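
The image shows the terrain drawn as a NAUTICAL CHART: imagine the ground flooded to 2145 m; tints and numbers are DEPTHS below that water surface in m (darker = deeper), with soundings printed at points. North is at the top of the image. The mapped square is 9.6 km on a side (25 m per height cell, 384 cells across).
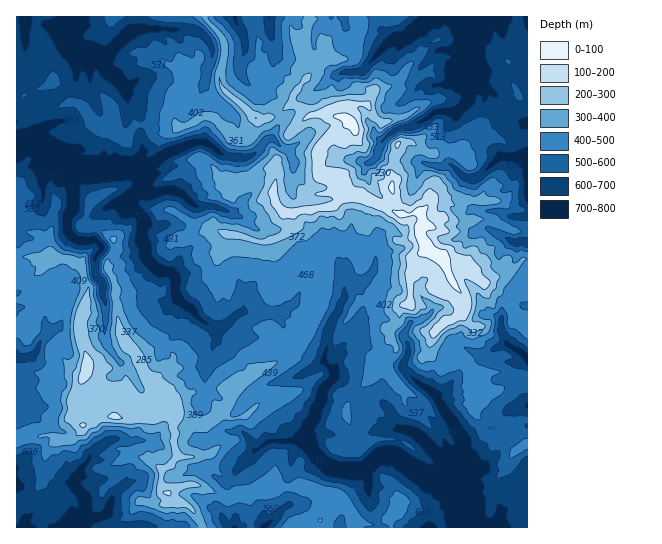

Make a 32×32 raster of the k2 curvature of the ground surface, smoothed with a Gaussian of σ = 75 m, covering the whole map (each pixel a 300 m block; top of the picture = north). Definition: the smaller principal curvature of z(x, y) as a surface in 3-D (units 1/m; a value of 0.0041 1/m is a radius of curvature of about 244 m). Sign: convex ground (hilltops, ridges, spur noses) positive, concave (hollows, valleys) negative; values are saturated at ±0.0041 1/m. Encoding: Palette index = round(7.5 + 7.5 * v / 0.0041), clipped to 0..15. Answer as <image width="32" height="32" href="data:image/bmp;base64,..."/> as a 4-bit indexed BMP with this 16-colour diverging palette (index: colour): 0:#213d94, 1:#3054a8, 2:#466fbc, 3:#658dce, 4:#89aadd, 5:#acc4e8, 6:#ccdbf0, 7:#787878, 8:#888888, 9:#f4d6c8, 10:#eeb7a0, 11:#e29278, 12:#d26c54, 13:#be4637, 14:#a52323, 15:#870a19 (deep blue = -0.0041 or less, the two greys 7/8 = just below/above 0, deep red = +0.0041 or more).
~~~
<image width="32" height="32" href="data:image/bmp;base64,Qk12AgAAAAAAAHYAAAAoAAAAIAAAACAAAAABAAQAAAAAAAACAAATCwAAEwsAABAAAAAAAAAAlD0hAKhUMAC8b0YAzo1lAN2qiQDoxKwA8NvMAHh4eACIiIgAyNb0AKC37gB4kuIAVGzSADdGvgAjI6UAGQqHAFZlQ0QzN0NiOHdHVlR1Z1h1hzRYWWM3dkJXdjiGdmdXV2NXI1hXVnh3d4RHdWZnZ2dkNmRFIkNnZVIBVzNXVXY2ZgWHdXd2FpUkhxFGRWVmdYZgEiZTRyIkNmdmUHRXd2U3hXZ1V2N3dxeHUjZxdnZWR2d2d3R2Z3clh2OIBpZDd1dmdmh1ZzR4YYdWcRaHhndWdVR2ZGd2QkJHZgSDh3cTZIYXVnVWd3hSZ4UJZ2VigXRgd2ZoN2ZncVdXBkNEA4U2YIZ3dRWIZ3CFZgaEaAhWZIB2dTKUNEZ0NlZwJlIWZ2OAdmQ3d1h1eBdmcnY2VmdVQHZiR3ZmhmdFZXRmSGV3dyZ1BFeGdnZ3WEaHdod1Z2QQZDlWd3dlZWZFR1VnQVdgVZJFV4hUV1VmRFdVMid0YENBZmRANnZmVEdXZUMjcpCVM0YCNzhkZ2hFJ2ZYhIRjZnRDR4hVY1d0STaVB2N1VUQ0R2dmV4B1YDZQAHBlVVZ2dUAGAAExhkYIVnd1I1R4d4R4UFhhNSZ4AFZGZ3Z2NHZWaHdzaCZlhUYQM4hkdXdmZXd2NGRWV4ZTSENGWId1WDV3c1Y1ZzRWhlI2RXhnhXRWVoNUV1eDAGV1dWZ3V3VTeIZ4BidGV3gFdUVnh1dkdxV2UjcUSFhWYiaFVmZGVWhzIiRRYmZ1WFhSVWdW"/>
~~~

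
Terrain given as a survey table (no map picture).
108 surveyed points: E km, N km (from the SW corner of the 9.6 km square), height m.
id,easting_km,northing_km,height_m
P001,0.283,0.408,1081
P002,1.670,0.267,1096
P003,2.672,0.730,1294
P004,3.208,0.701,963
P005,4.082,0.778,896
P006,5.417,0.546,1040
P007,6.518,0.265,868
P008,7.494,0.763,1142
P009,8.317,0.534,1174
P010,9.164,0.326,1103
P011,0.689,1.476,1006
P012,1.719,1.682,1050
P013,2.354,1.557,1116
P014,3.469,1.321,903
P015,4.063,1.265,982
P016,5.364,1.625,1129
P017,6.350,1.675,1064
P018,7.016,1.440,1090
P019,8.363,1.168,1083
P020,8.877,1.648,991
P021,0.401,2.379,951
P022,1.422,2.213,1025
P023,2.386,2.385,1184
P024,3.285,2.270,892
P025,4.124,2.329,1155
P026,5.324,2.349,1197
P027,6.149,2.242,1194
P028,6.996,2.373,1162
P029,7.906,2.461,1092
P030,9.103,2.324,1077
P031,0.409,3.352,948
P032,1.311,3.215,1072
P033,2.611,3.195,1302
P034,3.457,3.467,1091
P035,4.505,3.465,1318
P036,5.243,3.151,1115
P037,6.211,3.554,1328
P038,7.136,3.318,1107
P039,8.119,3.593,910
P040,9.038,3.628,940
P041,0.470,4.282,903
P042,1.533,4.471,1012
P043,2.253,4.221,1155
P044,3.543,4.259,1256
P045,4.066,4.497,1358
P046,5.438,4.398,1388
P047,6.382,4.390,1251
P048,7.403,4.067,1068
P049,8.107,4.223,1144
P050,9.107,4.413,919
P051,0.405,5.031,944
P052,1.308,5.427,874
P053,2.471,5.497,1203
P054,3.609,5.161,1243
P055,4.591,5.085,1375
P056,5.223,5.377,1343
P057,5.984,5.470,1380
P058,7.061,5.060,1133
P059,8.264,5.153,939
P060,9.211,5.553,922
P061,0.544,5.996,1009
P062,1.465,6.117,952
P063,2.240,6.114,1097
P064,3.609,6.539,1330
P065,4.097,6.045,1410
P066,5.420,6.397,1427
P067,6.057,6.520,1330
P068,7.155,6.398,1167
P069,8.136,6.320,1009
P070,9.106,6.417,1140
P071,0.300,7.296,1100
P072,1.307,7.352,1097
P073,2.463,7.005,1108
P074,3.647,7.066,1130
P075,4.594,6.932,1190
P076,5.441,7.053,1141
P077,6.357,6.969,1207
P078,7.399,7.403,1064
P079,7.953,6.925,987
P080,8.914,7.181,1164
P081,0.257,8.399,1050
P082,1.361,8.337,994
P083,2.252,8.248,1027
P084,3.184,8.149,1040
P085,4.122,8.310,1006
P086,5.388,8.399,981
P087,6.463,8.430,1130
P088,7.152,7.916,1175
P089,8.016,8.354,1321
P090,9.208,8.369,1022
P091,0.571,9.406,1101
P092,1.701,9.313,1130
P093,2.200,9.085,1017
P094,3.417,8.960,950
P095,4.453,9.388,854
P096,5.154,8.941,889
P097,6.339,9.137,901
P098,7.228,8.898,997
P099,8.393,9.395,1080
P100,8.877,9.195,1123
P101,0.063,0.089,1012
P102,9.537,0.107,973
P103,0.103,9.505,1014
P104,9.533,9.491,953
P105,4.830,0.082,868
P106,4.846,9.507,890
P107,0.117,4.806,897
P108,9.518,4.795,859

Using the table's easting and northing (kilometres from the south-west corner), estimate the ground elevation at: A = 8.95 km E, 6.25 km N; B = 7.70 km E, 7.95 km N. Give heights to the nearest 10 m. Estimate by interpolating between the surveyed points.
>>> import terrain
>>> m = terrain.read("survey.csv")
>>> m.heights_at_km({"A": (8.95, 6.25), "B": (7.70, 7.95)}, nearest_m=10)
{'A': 1130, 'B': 1220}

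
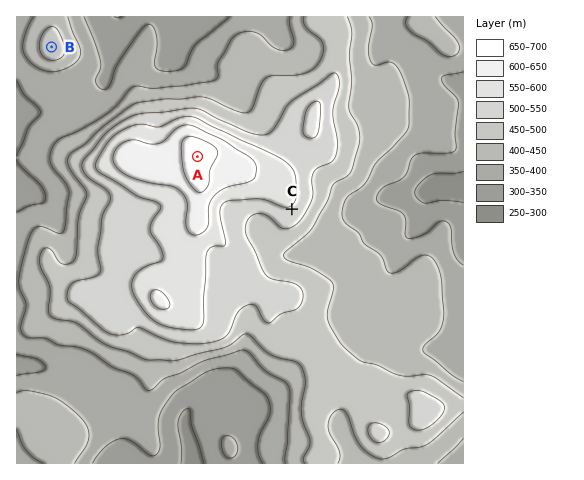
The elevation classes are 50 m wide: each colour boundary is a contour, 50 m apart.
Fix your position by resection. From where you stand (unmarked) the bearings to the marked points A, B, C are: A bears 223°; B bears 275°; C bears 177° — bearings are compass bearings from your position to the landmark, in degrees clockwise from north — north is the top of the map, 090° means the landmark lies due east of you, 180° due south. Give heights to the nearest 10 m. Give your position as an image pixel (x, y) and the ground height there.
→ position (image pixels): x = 283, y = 66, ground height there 430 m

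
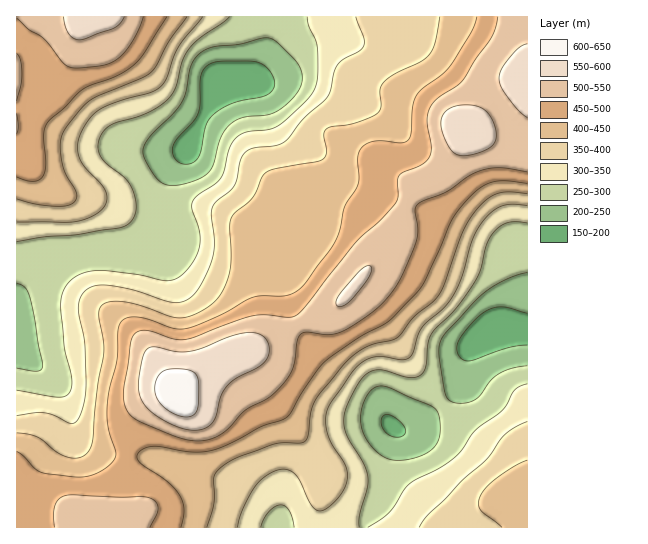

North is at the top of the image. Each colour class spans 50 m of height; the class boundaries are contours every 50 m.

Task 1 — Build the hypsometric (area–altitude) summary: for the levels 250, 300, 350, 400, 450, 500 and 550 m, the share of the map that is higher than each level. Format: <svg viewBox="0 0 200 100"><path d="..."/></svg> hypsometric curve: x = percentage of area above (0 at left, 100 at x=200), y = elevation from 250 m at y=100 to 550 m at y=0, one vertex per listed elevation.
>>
<svg viewBox="0 0 200 100"><path d="M180 100l-29-17-25-16-30-17-33-17-29-16-24-17"/></svg>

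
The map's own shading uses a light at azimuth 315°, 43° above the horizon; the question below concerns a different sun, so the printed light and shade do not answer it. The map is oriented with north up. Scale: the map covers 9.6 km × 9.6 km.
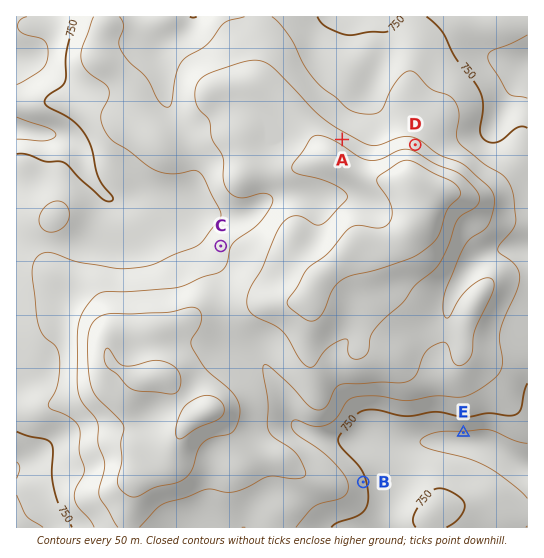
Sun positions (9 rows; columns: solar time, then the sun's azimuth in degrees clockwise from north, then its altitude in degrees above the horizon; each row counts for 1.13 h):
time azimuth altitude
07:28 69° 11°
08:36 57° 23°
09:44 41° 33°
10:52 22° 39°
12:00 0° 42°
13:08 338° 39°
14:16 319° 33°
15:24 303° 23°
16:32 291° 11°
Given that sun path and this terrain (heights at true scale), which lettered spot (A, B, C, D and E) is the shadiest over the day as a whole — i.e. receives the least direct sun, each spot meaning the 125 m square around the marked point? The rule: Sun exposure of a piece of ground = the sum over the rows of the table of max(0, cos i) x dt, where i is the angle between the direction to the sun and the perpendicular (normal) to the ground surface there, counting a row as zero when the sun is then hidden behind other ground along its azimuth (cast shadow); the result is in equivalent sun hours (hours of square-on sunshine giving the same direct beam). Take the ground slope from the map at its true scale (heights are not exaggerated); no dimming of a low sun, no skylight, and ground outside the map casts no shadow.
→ E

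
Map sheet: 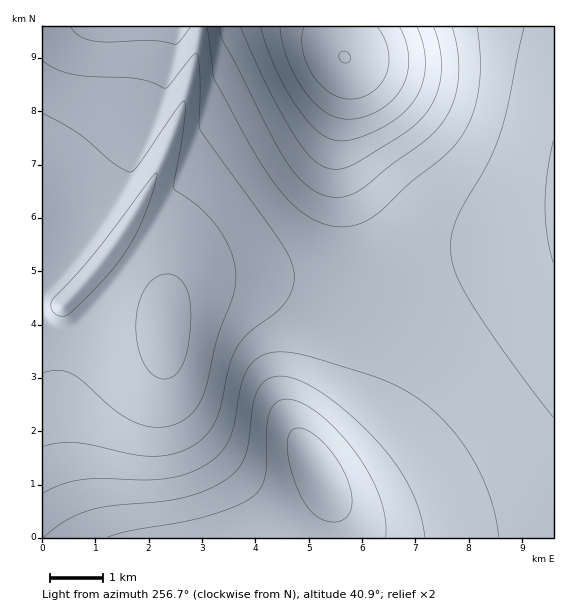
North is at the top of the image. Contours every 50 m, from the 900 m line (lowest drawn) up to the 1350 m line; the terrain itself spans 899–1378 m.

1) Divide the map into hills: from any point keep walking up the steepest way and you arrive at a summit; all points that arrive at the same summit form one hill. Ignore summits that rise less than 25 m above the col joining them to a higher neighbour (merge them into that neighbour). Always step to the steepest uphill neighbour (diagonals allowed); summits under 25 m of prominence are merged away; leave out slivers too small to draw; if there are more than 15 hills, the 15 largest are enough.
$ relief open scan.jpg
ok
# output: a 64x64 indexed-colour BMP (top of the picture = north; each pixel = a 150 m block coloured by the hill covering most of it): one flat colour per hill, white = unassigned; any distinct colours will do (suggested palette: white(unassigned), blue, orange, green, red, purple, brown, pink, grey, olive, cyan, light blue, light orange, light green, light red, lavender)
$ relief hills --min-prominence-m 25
<image width="64" height="64" href="data:image/bmp;base64,Qk12CAAAAAAAAHYAAAAoAAAAQAAAAEAAAAABAAQAAAAAAAAIAAATCwAAEwsAABAAAAAAAAAA////ALR3HwAOf/8ALKAsACgn1gC9Z5QAS1aMAMJ34wB/f38AIr28AM++FwDox64AeLv/AIrfmACWmP8A1bDFADMzMyIiIiIiIiIiIiIiIiIjMRERERERERERERERERERMzMyIiIiIiIiIiIiIiIiIiMzEREREREREREREREREREzMzIiIiIiIiIiIiIiIiIiIjMRERERERERERERERERETMzIiIiIiIiIiIiIiIiIiIiIxERERERERERERERERERMzMiIiIiIiIiIiIiIiIiIiIjEREREREREREREREREREzMyIiIiIiIiIiIiIiIiIiIiIRERERERERERERERERETMyIiIiIiIiIiIiIiIiIiIiIRERERERERERERERERERMzIiIiIiIiIiIiIiIiIiIiIhEREREREREREREREREREzMiIiIiIiIiIiIiIiIiIiIhERERERERERERERERERETMyIiIiIiIiIiIiIiIiIiIiERERERERERERERERERERMyIiIiIiIiIiIiIiIiIiIiEREREREREREREREREREREzIiIiIiIiIiIiIiIiIiIiIRERERERERERERERERERETMiIiIiIiIiIiIiIiIiIiIiERERERERERERERERERERMyIiIiIiIiIiIiIiIiIiIiIREREREREREREREREREREzIiIiIiIiIiIiIiIiIiIiIiERERERERERERERERERETMiIiIiIiIiIiIiIiIiIiIiIhERERERERERERERERERMyIiIiIiIiIiIiIiIiIiIiIiIREREREREREREREREREzIiIiIiIiIiIiIiIiIiIiIiIiERERERERERERERERETMiIiIiIiIiIiIiIiIiIiIiIiIRERERERERERERERERMyIiIiIiIiIiIiIiIiIiIiIiIiEREREREREREREREREzMiIiIiIiIiIiIiIiIiIiIiIiIRERERERERERERERETMyIiIiIiIiIiIiIiIiIiIiIiIhERERERERERERERERMzIiIiIiIiIiIiIiIiIiIiIiIiIREREREREREREREREzMiIiIiIiIiIiIiIiIiIiIiIiIhERERERERERERERETMzIiIiIiIiIiIiIiIiIiIiIiIiERERERERERERERERMzMiIiIiIiIiIiIiIiIiIiIiIiIREREREREREREREREzMzIiIiIiIiIiIiIiIiIiIiIiIhERERERERERERERETMzMyIiIiIiIiIiIiIiIiIiIiIiERERERERERERERERMzMzIiIiIiIiIiIiIiIiIiIiIiIREREREREREREREREzMzMyIiIiIiIiIiIiIiIiIiIiIhERERERERERERERETMzMzMiIiIiIiIiIiIiIiIiIiIiERERERERERERERERMzMzMzIiIiIiIiIiIiIiIiIiIiIREREREREREREREREzMzMzMyIiIiIiIiIiIiIiIiIiIhERERERERERERERETMzMzMzIiIiIiIiIiIiIiIiIiIiERERERERERERERERMzMzMzMyIiIiIiIiIiIiIiIiIiIREREREREREREREREzMzMzMzMiIiIiIiIiIiIiIiIiIhERERERERERERERETMzMzMzMyIiIiIiIiIiIiIiIiIhERERERERERERERERMzMzMzMzMiIiIiIiIiIiIiIiIiEREREREREREREREREzMzMzMzMzIiIiIiIiIiIiIiIiIRERERERERERERERETMzMzMzMzMiIiIiIiIiIiIiIiIhERERERERERERERERMzMzMzMzMzIiIiIiIiIiIiIiIiEREREREREREREREREzMzMzMzMzMyIiIiIiIiIiIiIiERERERERERERERERETMzMzMzMzMzIiIiIiIiIiIiIiIRERERERERERERERERMzMzMzMzMzMyIiIiIiIiIiIiIhEREREREREREREREREzMzMzMzMzMzMiIiIiIiIiIiIiERERERERERERERERETMzMzMzMzMzMyIiIiIiIiIiIiERERERERERERERERERMzMzMzMzMzMzMiIiIiIiIiIiIREREREREREREREREREzMzMzMzMzMzMzMiIiIiIiIiIhERERERERERERERERETMzMzMzMzMzMzMzIiIiIiIiIiERERERERERERERERERMzMzMzMzMzMzMzMzIiIiIiIiIREREREREREREREREREzMzMzMzMzMzMzMzMyIiIiIiIhERERERERERERERERETMzMzMzMzMzMzMzMzMyIiIiIiERERERERERERERERERMzMzMzMzMzMzMzMzMzMyIiIiIREREREREREREREREREzMzMzMzMzMzMzMzMzMzMyIiIiERERERERERERERERETMzMzMzMzMzMzMzMzMzMzMiIiIRERERERERERERERERMzMzMzMzMzMzMzMzMzMzMzMiIhEREREREREREREREREzMzMzMzMzMzMzMzMzMzMzMzIiERERERERERERERERETMzMzMzMzMzMzMzMzMzMzMzMyIRERERERERERERERERMzMzMzMzMzMzMzMzMzMzMzMzMhEREREREREREREREREzMzMzMzMzMzMzMzMzMzMzMzMyERERERERERERERERETMzMzMzMzMzMzMzMzMzMzMzMzMRERERERERERERERERMzMzMzMzMzMzMzMzMzMzMzMzMREREREREREREREREREzMzMzMzMzMzMzMzMzMzMzMzMxERERERERERERERERETMzMzMzMzMzMzMzMzMzMzMzMzERERERERERERERERER"/>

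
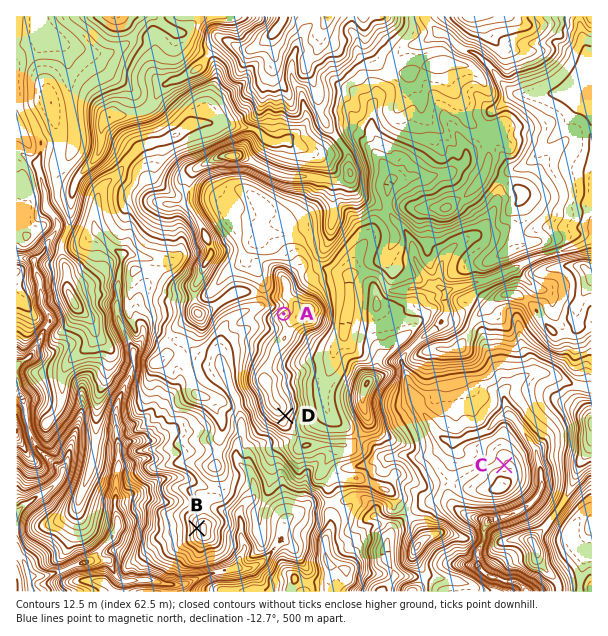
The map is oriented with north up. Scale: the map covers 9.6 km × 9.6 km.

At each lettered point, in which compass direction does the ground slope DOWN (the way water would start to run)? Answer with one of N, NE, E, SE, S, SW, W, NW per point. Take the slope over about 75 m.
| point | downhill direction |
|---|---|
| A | NW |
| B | W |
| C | NW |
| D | SE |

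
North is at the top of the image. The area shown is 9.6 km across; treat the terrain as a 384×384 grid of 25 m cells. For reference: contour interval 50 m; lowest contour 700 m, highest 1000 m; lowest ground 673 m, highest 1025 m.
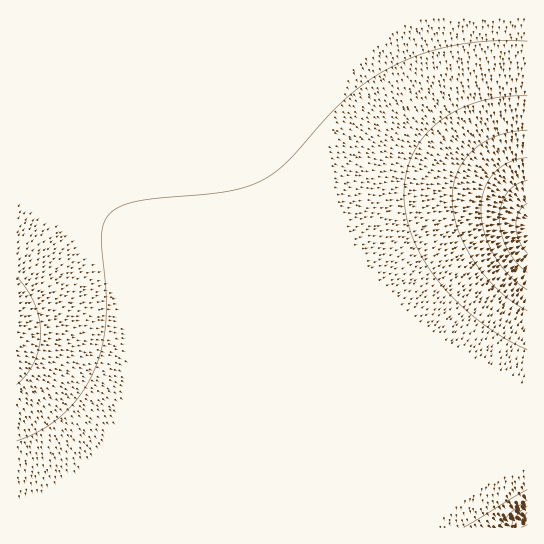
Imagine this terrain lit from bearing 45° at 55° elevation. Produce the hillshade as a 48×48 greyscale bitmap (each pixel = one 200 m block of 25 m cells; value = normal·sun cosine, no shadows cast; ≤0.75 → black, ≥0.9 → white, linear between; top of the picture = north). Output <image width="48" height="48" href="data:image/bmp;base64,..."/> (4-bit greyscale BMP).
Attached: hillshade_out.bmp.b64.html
<image width="48" height="48" href="data:image/bmp;base64,Qk32BAAAAAAAAHYAAAAoAAAAMAAAADAAAAABAAQAAAAAAIAEAAATCwAAEwsAABAAAAAAAAAAAAAAABEREQAiIiIAMzMzAERERABVVVUAZmZmAHd3dwCIiIgAmZmZAKqqqgC7u7sAzMzMAN3d3QDu7u4A////AGd3d3d3d3d3d3d3d3d3d3d3d3dmZmd2OmZ3d3d3d3d3d3d3d3d3d3d3d3ZmZmZmRmZnd3d3d3d3d3d3d3d3d3d3d3dmZmZlMGZmd3d3d3d3d3d3d3d3d3d3d3dmZmZmUmZmZ3d3d3d3d3d3d3d3d3d3d3d2ZmZmZWZmZ3d3d3d3d3d3d3d3d3d3d3d3ZmZmZmZmZ3d3d3d3d3d3d3d3d3d3d3d3d3d3dmZmZ3d3d3d3d3d3d3d3d3d3d3d3d3d3d2Zmd3d3d3d3d3d3d3d3d3d3d3d3d3d3d2Zmd3d3d3d3d3d3d3d3d3d3d3d3d3d3d2Znd3d3d3d3d3d3d3d3d3d3d3d3d3d3d2Z3d3d3d3d3d3d3d3d3d3d3d3d3d3d3d2d3d3d3d3d3d3d3d3d3d3d3d3d3d3d3eHd3d3d3d3d3d3d3d3d3d3d3d3d3d3d4iHeIiId3d3d3d3d3d3d3d3d3d3d3d3iIiIiIiIh3d3d3d3d3d3d3d3d3d3d3eIiIiIiIiIiHd3d3d3d3d3d3d3d3d3d3iIiImZmZmIiHd3d3d3d3d3d3d3d3d3eIiIiZmpmZmIiHd3d3d3d3d3d3d3d3d3iIiJmaqpmZmYiHd3d3d3d3d3d3d3d3d4iIiZmqu6qZmYiHd3d3d3d3d3d3d3d3eIiImZq7zaqpmYiHd3d3d3d3d3d3d3d3iIiZmau83qqZmYiHd3d3d3d3d3d3d3d4iIiZmrvO/6qZmIiHd3d3d3d3d3d3d3eIiImZqrzf/6mZmIh3d3d3d3d3d3d3d3eIiJmaq73v/5mZiIh3d3d3d3d3d3d3d3iIiJmaq83v/5mYiId3d3d3d3d3d3d3d3iIiZmqq83v/5iIiHd3d3d3d3d3d3d3d3iIiZmqq83u7YiIh3d3d3d3d3d3d3d3d4iIiZmqq8zdy4iId3d3d3d3d3d3d3d3d4iIiZmaqrzLqYh3d3d3d3d3d3d3d3d3d4iIiZmZqquqhnd3d3d3d3d3d3d3d3d3d4iIiJmZmamYZXd3d3d3d3d3d3d3d3d3d3iIiIiZmZiHVHd3d3d3d3d3d3d3d3d3d3iIiIiIiIh2Q3d3d3d3d3d3d3d3d3d3d3eIiIiIh3dlQ3d3d3d3d3d3d3d3d3d3d3d3iIh3d3ZlQ3d3d3d3d3d3d3d3d3d3d3d3d3d3d2ZVQ3d3d3d3d3d3d3d3d3d3d3d3d3d3ZmVURHd3d3d3d3d3d3d3d3d3d3d3d3d2ZmVURHd3d3d3d3d3d3d3d3d3d3d3d3dmZlVURHd3d3d3d3d3d3d3d3d3d3d3d3ZmZlVVRHd3d3d3d3d3d3d3d3d3d3d3d2ZmZlVVRHd3d3d3d3d3d3d3d3d3d3d3dmZmZlVVVXd3d3d3d3d3d3d3d3d3d3d3dmZmZmVVVXd3d3d3d3d3d3d3d3d3d3d3dmZmZmZVVXd3d3d3d3d3d3d3d3d3d3d3ZmZmZmZmZXd3d3d3d3d3d3d3d3d3d3d3dmZmZmZmZnd3d3d3d3d3d3d3d3d3d3d3ZmZmZmZmZg=="/>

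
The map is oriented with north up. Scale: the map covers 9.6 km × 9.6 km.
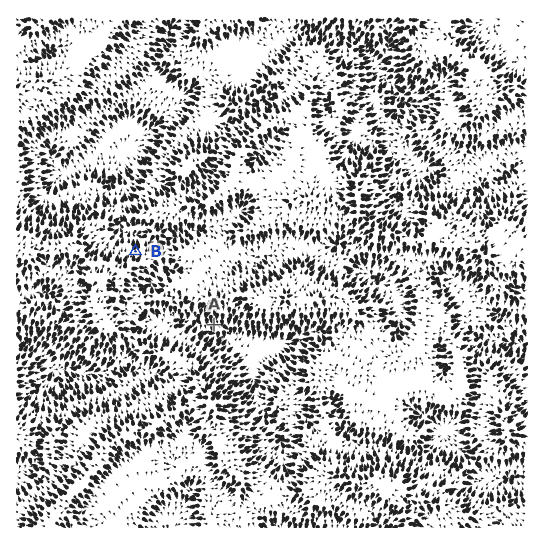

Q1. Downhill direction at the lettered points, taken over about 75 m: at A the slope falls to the S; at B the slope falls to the N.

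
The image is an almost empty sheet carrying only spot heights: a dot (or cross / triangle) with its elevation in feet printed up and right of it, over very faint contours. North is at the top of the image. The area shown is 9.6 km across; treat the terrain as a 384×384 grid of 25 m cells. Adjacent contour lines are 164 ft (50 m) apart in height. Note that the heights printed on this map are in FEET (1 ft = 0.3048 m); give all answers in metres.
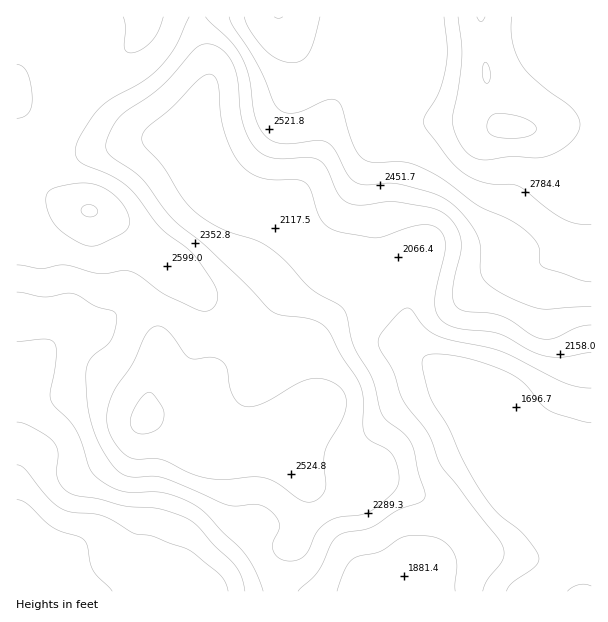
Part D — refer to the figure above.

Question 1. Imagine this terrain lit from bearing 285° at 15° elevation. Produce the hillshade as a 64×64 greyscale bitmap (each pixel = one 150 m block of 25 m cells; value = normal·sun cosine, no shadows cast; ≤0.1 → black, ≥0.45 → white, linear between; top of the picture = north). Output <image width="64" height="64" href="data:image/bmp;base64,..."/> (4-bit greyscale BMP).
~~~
<image width="64" height="64" href="data:image/bmp;base64,Qk12CAAAAAAAAHYAAAAoAAAAQAAAAEAAAAABAAQAAAAAAAAIAAATCwAAEwsAABAAAAAAAAAAAAAAABEREQAiIiIAMzMzAERERABVVVUAZmZmAHd3dwCIiIgAmZmZAKqqqgC7u7sAzMzMAN3d3QDu7u4A////AGZneIiIiId2ZneIm97KdlQzI0VmZmd3iqljESNEREVmZmd4iIiIh2Zmd4ib3cqGVDIiRWZmZneKqnQhI0RERWZmd3iImYh3ZWZ4iJvNyoZUIRI1ZmVWZ4mqhTIjRERFVnd3eImZmIZmZniZqry6l2QgATVmZVVniaqWQiNEVUVWd3d4iZqZh2ZneJqqu6qYdSABNFVVVWZ5qpZDI0RVVWZ3d3eImqmHZ3d4q7qqmZmGMQE0VERVZniZhkMzRVVWZ3eId3eJmYd3d3mrupiImYdCETRDM1VmeIhkMzRFVWZ3eIiHZniIdnd3iauph3iJl1MiNDISRWZ3h1MjRVVWZ3eImYdlZ3dmZ3eJqqh3d4mYZDNEMQE1ZmdlQiNWZmZ3d4mqmGVmdmVWd4mZh2ZniZhlRFUxACRWZlQiJFZmd3d3iauodmd2VEVniIh2VWeJmGVVZkIRE0VVQyI0Vnd3d3eJu6mHeIdURWeId2VVZ4iHZVZ3ZCESNFQyIjVnd3d3d4m7upiJmGVFeId2ZVVWeHZVVnd1QhEjRDIjRnd3d3d3iau6qqqpdVZ4h3ZmVVZ2ZVVWd3ZTERIzMiNWd3d3d3eJqqu7u7qGVniHd3dmZmZVRVVnd1QhEiMyNGd3d3d3d4iaq7zMy4ZVZ3d3eHd2ZVRERVZmZDIRIiM1Z3d3d3d3eImavN3Ll1VmZneIiIdlVERERFZlQyIiI0Vnd3d3eHd3iJq83duXZVVWZ3iJmHZUQzMzNFVDMiIzRnd3d3d3d3iIibze3KhmVVVWZ4mZmGVEMiEjRUQzMzRWd3d4d3d3eIiJrN3cqHZmZVVWeJqph1RDEAE0RDMzRWZ3eIiHd3eImZmrzdy5dmZmVVVniaqodlQgABNEMzRFZ3d4mZh3ZomZmavMzLl2Z3ZVRFaJqqmHZTAAEjMzNFZ3d4mZmHdmiJqqq7u8yoZmd2VEVniJmYdlMQASMzM0Vnd3iZqYh2Z4mqqrqrzLllV3dlRWZ4iZh3UxABMzMzRWd3iJmZh3ZneJq7qpq8ynVWd3VVZneIiHZTERIzMzRWZ3d4iZh3ZmZ4mruqmbzLhUV4dlVnd4d3ZUIRI0RERVZnd3iIh2ZmZmeJq6mZrMuFRWd3ZmeIiHZkMRI0REVVZmZ3eImHVUVWZniaqZmry4ZVZ3ZmZ4iYdlMhEjREVndmZmZ4mYZUNFZmZ4mZmavLhlZnZlZniJmGUyESNERniHdlVniZhkM0RmZniJiJmrqGZndlVWZ4iIdUMiNERGiql2VWeJmGUzRHdmZ4iIiaqodnd2REVmd4d2VEREQ0ebuodlZ4iIZUREd2ZmeHd3mqh3d3VERWZmZ2ZlVVRDR6zcqGZniIdmVVV3ZlZ4d2eJmId3ZUNFVVZmZmZ3ZUNGnN25d3eHdmZmZWdlVXd2ZniZh3ZUM0VVVWZmd3d1REaL7tuYiId2ZndmZ2VVZ3ZWeJmHZUM0RVVWZmd3d3ZURYve7KmIiHZmd3dmZVVnZlV4mYdUMzRFVmZmZ3d3dlRFet7tupmZh3d3d2ZlVndlVXiYhkMjNFVmZmZ3d3d2VEVpzv7KmZmYh3d3ZmZnd2VFaIh2QyNFVmZmZ3d3d3dlRWi97tuYmZmHd2ZmZniHZEVnd2VDNFVmZmd3d3d3d2VEV6zu25iJmYh3Znd3iIdURFVVRDNFVnd3d3d3d3d3ZlVWm97KmIiZiHdmd4mZh1QzREMzNFVnd3d3d3d3dmZmVVaKzcqIiJiId2Z4mqqXZDMyIiM0Vnd3d3d3eIh2VVZlVnrMuYeIiIh3dniauqhkMiIRI0Vnd3d3d3eJmYZVVWZmebuoh4iIiHd3iJqqqXUzIhEjVnd3d3d3d4qql1RFZmZ5qph3d4iHd3d4iZqpdUMyIjRnd3d3d3d3iruoZEVmd4mZmHd3eHdnd3d4iJh2RDMjRWd3d3d3ZmeKzLllVWd3iZmHZmd3dmZ3d3Znd2ZURERWd3d3d3dlVorMynZVZ3eJqYdVVndlVmd3ZlVVVVVUVWZ3d3eIh2VVabzKhlVneJqqhlRVZlRFVndmVERERFVWZ3d3eJqoZURXrMuXZWZ4mrqXVEVVQzNFd2ZUMzMzRWZ3d3d5q7l2REaLy5hmZniru5hlVVVDI0RmZlQyIiI1Z3d3d4m8yoZURXq7qHZmeKu7qYdmVUQyNGZlVUMhEjRWd3d3is3bl2VVebuod3eJq7upiHZlVUM0ZVVVVCIRI0Vnd3eb3tuXZlVoqqh3eJq7y6mId2ZlREVVVVZUMhEiM0V3d5zv7JdmVWiamHeImrzLqYd3ZmZVVlVFZmVDIiESNFd3nO/smHZlZ5mYd3iavdy5dmZmZmZnVUVndmQzIRESRXec7+yYdmVniId3eIq97bl1VVZWZ3dVRWd3dlQyEAEkZ5z/7Kh2ZVZ4h3d3ib3uyWVFVWZ3d2VVZ3iHZUMQABNHnP/smHZVVneHd3d4ve7JZERWZ3d3ZlVneIh2VCEAAUac7+uXZURWd4d2d3is79pkNFZ3d3dmZmd4iIdlQgABNpzv25dkM0V3h3ZneKzv2WM0Z3d3d3ZmZ3eIiHZTEAE2nO7bl1QzRWeHZmZ4rO7ZUzRnd3d3d3d3d4iYh2QgEkec3cqGUyNFaIdlZnis7shTJGd3d3d3d3d3eImHZCETaKzdyoZTIjVoh2VWeKzuyEIld3d3d3d3d3d4iZhkISR5vN25hlMjNWiHZVZ4re7HQiRnd3d3"/>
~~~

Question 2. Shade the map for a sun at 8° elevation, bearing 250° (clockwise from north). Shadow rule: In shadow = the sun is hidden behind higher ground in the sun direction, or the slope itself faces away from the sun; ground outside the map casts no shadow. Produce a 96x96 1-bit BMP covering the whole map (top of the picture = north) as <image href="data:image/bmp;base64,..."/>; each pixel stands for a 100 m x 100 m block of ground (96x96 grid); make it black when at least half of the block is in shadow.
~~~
<image width="96" height="96" href="data:image/bmp;base64,Qk2+BAAAAAAAAD4AAAAoAAAAYAAAAGAAAAABAAEAAAAAAIAEAAATCwAAEwsAAAIAAAAAAAAA////AAAAAAAAAAAAAAAAAAAAAAAAAAAAAAAAAAAAAAAAAAAAAAAAAAAAAAAAAAAAAAAAAAAAAAAAAAAAAAAAAAAAAAAAAAAAAAAAAAAAAAAAAAAAAAAAAAAAAAAAAAAAAAAAAAAAAAAAAAAAAAAAAAAAAAAAAAAAAAAAAAABwAAAAAAAAAAAAAAD4AAAAAAAAAAAAAAH4AAAAAAAAAAAAAAP8AAAAAAAAAAAAAAf4AAAAAAAAAAAAAAf4AAAAAAAAAAAAAA/4AAAAAAAAAAAAAB/wAAAAAAAAAAAAAB/gAAAAAAAAAAAAAB/gAAAAAAAAAAAAPB/AAAAAAAAAAAAAfh+AAAAAAAAAAAAAPx4AAAAAAAAAAAAAP9gAAAAAAAAAAAAAH/AAAAAAAAAAAAAAH/gAAAAAAAAAAAAAH/gAAAAAAAAAAAAAH/gAAAAAAAAAAAAAD/AAAAAAAAAAAAAYB/AAAAAAAAAAAAA+AAAAAAAAAAAAAAA/gAAAAAAAAAAAAAA/wAAAAAAAAAAAAAA/4AAAAAAAAAAAAAB/+AAAAAAAAAAAAAB//AAAAAAAAAAAAAB//gAAAAAAAAAAAAB//wAAAAAAAAAAAAD//gAAAAAAAAAAAAD//AAAAAAAAAAAAAH/+AAAAAAAAAAAAAH/4AAAAAAAAAAAAAH/gAAAAAAAAAAAAAP+AAAAAAAAAAAAAAP4AAAAAAAAAAAAAAHgAAAAAAAAAAAAAAAAAAAAAAAAAAAAAAAAAAAAAAAAAAAAAAAAAAAAAAAAAAAAAAAAAAAAAAAAAAAAAAAAAAAAAAAAAAAAAAAAAAAAAAAAAAAAAAAAAAAAAAAAAAAAAAAAAAAAAAAAAAB4AAAAAAAAAAAAAAD8AAAAAAAAAAAAAAH8AAAAAAAAAAAAAAP8AAAAAAAAAAAAAAf8AAAAAAAAAAAAAA/8AAAAAAAAAAAAAB/4AAAAAAAAAAAAAH/wAAAAAAAAAAAAAP/gAAAAAAAAAAAAA//AAAAAAAAAAAAAD/+AAAAAAAAAAAAAP/8AAAAAAAAAAAAAf/8AAAAAAAAAAAAA//4AAAAAAAAAAAAA//4AAAAAAAAAAAAA//wAAAAAAAAAAAAA//gAAAAAAAAAAAAAf/AAAAAAAAAAAAAAB4AAAAAAAAAAAAAAAAAAAAAAAAAAAAAAAAAAAAAAAAAAAAAAAAAAAAAAAAAAAAAAAAAAAAAAAAAAAAAAAAAAAAAAAAAAAAAAAAAAAAAAAAAAAAAAAAAAAAAAAAAAAAAAAAAAAAAAAAAAAAAAAAAAAAAAAAAAAAAAAAAAAAAAAAAAAAAAAAAAAAAAAAAAAAAAAAAAAAAAAAAAAAAAAAAAAAAAAAAAAAAAAAAAAAAAAAAAAAAAAAAAAAAAAAAAAAAAAAAAAAAAAAAAAAAAAAAAAAAAAAAAAAAAAAAAAAAAAAAAAAAAAAAAAAAAAAAAAAAAAAAAAAAAAAAAAAAAAAAAAAAAAAAAAAAAAAAAAAAAAAAAAAAAAAAAAAAAAAAAAAAAAAAAAAAAAAAAAA="/>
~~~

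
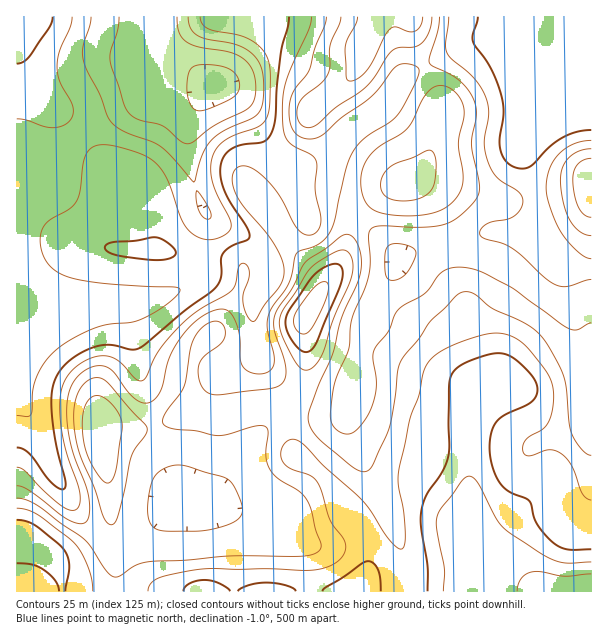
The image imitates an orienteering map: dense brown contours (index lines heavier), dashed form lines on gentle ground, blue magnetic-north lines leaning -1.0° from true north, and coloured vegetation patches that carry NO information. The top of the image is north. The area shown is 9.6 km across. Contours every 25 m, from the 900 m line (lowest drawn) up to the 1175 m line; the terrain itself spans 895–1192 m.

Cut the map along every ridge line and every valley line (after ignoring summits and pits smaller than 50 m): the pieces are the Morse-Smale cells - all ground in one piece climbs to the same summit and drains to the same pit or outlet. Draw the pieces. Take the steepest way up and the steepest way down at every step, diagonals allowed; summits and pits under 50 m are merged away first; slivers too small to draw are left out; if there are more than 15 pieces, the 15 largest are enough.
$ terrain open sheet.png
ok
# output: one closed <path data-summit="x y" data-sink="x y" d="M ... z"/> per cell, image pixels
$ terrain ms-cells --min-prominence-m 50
<path data-summit="591 591" data-sink="213 84" d="M249 16l-233 1 2 375 22 45 18 43 27 42 21 26 9 7 0 36 476 1 0-246-39 16-27 20-10 3-21 0-6 3-13 14-6 26 0 69-9 24 2 15 10 21-13 9-10 4-26 0-42 4-12 4-7 8 6-20-2-24-36-59-18-17-18-13-4-43-12 6-26 27-20 33-16 17-4 3-42-2 2-23-16-42-14-46-14-75-2-5 4 3 4 26 6 15 9 9 12 6 24 6 34 2 20-4 15-8 5-5 0-6-6-23 0-16 17-30-2-14-9-15 8-2 33-23 6-5-1-8 3 1 13-4 17-2 19 11 29-25 9-5 12-1 21-28 14-47-6-22-10-21-4-1-17 9-17 25-10 9-30 20-19 22-38 20-20-20-17-32-13-19-16-15-9-2 8-6 17-31 7-20z"/><path data-summit="591 591" data-sink="572 62" d="M485 40l-14 2-47 24 12 23 6 19-14 50-21 28-12 1-9 5-30 26 12 8 26 26 3 5 0 6-7 16-12 17-10 18-6 19-8 56-8 21-7 5-9 1-33-6-7 1 4 42 18 13 18 17 36 59 2 24-5 18 6-6 12-4 74-6 10-4 7-7-9-17-3-19 9-24 0-69 6-26 13-14 6-3 21 0 10-3 27-20 40-17 0-76-16-1-15-6-20-23-3-11-2-33-13-40 1-15 22-36 2-17 5-10-17-5-38-26z"/><path data-summit="308 312" data-sink="213 84" d="M338 206l-9 0-23 6 0 7-6 5-25 18-16 7 11 20 0 9-17 30 0 16 6 29-5 5-15 8-20 4-22 0-27-4-21-10-11-15-8-35-3-1 15 78 14 46 16 42-1 23 12-1 29 3 4-3 16-17 20-33 26-27 12-6 0-6 10-12 6-21 0-56 19-31 12-15 7-15 6-26 6-9-3-5z"/><path data-summit="363 47" data-sink="213 84" d="M411 16l-160 0-5 20-18 38-9 10-3 0 9 2 16 15 13 19 17 32 20 20 38-20 19-22 30-20 10-9 17-25 19-10-9-21z"/><path data-summit="17 536" data-sink="213 84" d="M17 374l-1 217 98 1 1-37-9-7-21-26-27-42-18-43-21-39z"/><path data-summit="591 180" data-sink="572 62" d="M591 61l-19 0-19 16-5 10-2 17-23 40 1 17 12 34 2 33 3 11 20 23 15 6 16-1z"/><path data-summit="308 312" data-sink="572 62" d="M359 218l-5 4-4 6-6 26-7 15-12 15-19 31 0 56-6 21-10 12 1 6 39 6 12-2 7-10 6-23 7-48 6-19 10-18 12-17 7-16 0-6-3-5z"/><path data-summit="363 47" data-sink="572 62" d="M579 16l-166 0-1 17 4 17 9 16 46-24 14-2 13 6 38 26 10 4 8 0 22-19 4-27z"/><path data-summit="591 591" data-sink="572 62" d="M591 16l-11 1-2 27-3 17 17-1z"/>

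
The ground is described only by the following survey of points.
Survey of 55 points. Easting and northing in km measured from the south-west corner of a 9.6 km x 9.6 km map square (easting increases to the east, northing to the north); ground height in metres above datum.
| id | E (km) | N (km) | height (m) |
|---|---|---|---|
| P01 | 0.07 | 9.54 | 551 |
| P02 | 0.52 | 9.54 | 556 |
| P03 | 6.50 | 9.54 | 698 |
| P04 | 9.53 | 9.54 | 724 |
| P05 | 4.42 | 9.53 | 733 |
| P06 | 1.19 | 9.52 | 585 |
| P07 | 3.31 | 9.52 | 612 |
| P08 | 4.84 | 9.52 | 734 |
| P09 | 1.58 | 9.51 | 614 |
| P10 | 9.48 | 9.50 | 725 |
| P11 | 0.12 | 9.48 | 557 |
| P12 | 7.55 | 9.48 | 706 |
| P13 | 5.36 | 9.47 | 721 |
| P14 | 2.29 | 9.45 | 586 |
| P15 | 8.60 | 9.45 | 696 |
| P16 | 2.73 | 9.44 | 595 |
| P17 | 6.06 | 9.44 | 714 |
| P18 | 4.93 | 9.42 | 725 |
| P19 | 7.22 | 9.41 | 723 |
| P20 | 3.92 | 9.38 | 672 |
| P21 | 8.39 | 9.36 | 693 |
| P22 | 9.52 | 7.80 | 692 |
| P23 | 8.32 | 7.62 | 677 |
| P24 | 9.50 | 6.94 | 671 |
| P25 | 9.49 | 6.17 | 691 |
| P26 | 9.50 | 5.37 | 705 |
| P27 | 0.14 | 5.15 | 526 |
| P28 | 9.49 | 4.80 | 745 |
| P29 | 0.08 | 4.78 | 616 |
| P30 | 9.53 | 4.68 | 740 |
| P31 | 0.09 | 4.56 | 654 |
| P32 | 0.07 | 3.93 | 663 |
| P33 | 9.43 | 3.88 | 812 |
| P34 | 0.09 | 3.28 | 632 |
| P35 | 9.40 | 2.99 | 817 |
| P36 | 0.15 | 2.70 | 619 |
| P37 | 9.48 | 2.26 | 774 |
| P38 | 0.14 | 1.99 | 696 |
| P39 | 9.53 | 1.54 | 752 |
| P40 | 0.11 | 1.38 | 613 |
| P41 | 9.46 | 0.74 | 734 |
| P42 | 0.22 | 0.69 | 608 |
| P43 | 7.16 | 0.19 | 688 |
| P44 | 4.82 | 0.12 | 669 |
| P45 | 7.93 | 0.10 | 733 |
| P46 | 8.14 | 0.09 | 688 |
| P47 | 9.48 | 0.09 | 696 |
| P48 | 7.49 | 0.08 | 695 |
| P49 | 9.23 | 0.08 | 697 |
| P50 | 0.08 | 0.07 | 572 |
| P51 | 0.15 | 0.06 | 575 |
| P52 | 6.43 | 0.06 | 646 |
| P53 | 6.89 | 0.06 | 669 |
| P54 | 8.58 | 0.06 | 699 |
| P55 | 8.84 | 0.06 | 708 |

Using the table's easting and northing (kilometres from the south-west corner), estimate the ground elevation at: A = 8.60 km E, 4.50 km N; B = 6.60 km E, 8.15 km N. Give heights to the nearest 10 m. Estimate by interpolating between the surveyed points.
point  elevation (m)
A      710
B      700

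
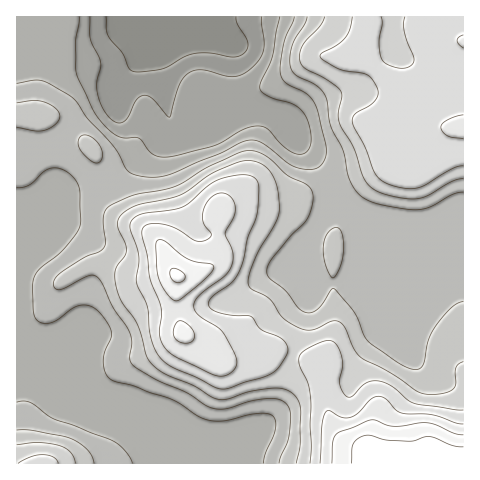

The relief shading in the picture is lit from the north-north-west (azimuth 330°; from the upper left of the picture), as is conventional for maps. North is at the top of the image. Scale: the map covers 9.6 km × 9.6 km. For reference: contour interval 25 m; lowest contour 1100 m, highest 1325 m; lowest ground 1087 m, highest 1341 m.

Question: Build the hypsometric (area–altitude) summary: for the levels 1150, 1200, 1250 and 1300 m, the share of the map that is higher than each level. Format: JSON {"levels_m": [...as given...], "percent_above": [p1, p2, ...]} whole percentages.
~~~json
{"levels_m": [1150, 1200, 1250, 1300], "percent_above": [88, 47, 24, 4]}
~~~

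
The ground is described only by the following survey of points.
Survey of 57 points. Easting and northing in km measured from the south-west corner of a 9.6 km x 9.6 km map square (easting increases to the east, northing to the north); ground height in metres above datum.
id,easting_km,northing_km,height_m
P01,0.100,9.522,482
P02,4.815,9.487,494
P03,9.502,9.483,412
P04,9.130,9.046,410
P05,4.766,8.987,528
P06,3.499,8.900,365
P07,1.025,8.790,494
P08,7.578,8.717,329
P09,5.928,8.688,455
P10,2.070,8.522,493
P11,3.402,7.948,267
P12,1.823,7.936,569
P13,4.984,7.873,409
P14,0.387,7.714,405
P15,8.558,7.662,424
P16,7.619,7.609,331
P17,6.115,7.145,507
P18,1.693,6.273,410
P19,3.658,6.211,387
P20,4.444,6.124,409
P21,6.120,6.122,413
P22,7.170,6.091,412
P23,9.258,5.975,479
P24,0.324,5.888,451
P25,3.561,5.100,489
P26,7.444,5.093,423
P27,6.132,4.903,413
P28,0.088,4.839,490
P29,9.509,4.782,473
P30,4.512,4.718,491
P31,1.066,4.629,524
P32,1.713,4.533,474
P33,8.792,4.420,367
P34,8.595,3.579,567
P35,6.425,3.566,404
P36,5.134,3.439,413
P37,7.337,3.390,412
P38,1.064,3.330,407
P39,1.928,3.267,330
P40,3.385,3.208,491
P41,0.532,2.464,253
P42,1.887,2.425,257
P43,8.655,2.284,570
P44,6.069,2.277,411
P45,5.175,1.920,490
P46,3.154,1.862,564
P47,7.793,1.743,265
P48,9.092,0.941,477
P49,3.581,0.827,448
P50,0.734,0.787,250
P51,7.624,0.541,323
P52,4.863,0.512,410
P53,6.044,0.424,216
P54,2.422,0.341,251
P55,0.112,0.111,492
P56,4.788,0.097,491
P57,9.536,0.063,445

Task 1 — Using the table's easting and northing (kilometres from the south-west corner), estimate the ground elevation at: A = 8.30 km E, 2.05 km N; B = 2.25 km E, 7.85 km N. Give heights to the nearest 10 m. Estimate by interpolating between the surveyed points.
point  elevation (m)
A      480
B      560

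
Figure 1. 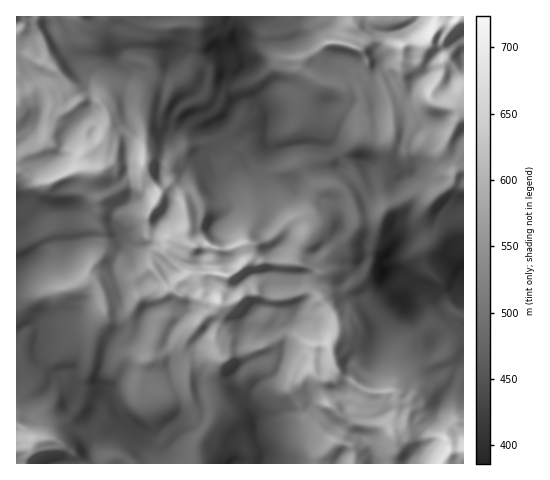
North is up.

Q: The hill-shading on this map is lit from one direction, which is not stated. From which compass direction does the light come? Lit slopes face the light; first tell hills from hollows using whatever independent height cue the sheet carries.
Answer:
NW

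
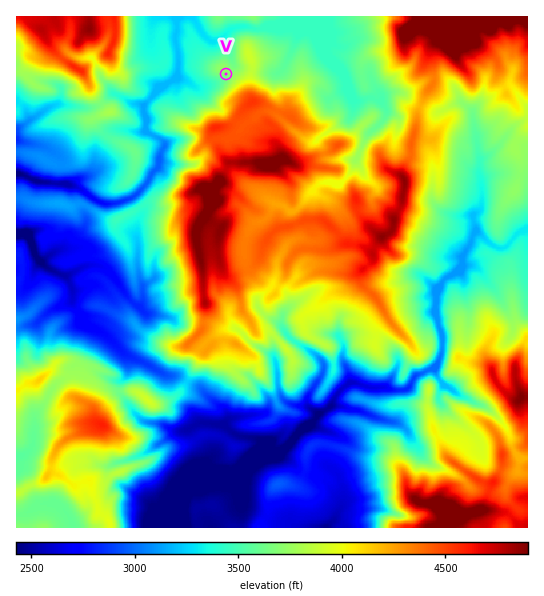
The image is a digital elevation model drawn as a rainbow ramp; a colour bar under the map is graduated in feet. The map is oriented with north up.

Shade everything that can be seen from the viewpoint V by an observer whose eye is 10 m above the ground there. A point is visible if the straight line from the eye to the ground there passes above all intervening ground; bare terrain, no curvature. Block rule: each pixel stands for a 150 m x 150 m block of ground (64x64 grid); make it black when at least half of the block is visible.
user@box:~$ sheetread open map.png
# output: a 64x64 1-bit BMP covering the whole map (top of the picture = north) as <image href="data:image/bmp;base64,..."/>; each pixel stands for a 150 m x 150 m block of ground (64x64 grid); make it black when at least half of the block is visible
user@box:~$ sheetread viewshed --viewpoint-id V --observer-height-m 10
<image width="64" height="64" href="data:image/bmp;base64,Qk0+AgAAAAAAAD4AAAAoAAAAQAAAAEAAAAABAAEAAAAAAAACAAATCwAAEwsAAAIAAAAAAAAA////AAAAAAAAAAAAAAAAAAAAAAAAAAAAAAAAAAAAAAAAAAAAAAAAAAAAAAAAAAAAAAAAAAAAAAAAAAAAAAAAAAAAAAAAAAAAAAAAAAAAAAAAAAAAAAAAAAAAAAAAAAAAAAAAAAAAAAAAAAAAAAAAAAAAAAAAAAAAAAAAAAAAAAAAAAAAAAAAAAAAAAAAAAAAAAAAAAAAAAAAAAAAAAAAAAAAAAAAAAAAAAAAAAAAAAAAAAAAAAAAAAAAAAAAAAAAAAAAAAAAAAAAAAAAAAAAAAAAAAAAAAAAAAAAAAAAAAAAAAAAAAAAAAAAAAAAAAAAAAAAAAAAAAAAAAAAAAAAAAAAAAAAAAAAAAAAAAAAAAAAAAAAAAAAAAAAAAAAAAAAAAAAAAAAAAAAAAAAAAAAAAAAAAAAAAAAAAAAAAAAAAAAAAAAAAAAAAAAAAAAAAAAAAAAAAAAAAAAAAAAAAAAAAAAAAAAAAAAAAAAAAAAAAAAAAAAAAAAAAAAAAAAAAAAAAAAAAAAAAAADAAAAAAAAAAYAAAAAAAAAAIHwAAAAAAADh3AAAAAAAAOO4AAAAAAAD0/4AAAAAAAY9/4AAAAAABn//gAAAAAAMfgeAAAAAAAj+AIAAAAAAAPgAgAAAAAAA4ACAAAAAAADgAAAAACAABOAAAAAIYAAEwAAAAAhgAATAAAAAB4AA=="/>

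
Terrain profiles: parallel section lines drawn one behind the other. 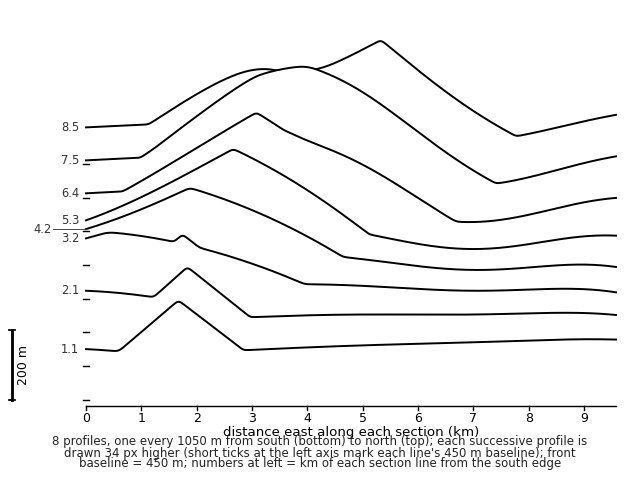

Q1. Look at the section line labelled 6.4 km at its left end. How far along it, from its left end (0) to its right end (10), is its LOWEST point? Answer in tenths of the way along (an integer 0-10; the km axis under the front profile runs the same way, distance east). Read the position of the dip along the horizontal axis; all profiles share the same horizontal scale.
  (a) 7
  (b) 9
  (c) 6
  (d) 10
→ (a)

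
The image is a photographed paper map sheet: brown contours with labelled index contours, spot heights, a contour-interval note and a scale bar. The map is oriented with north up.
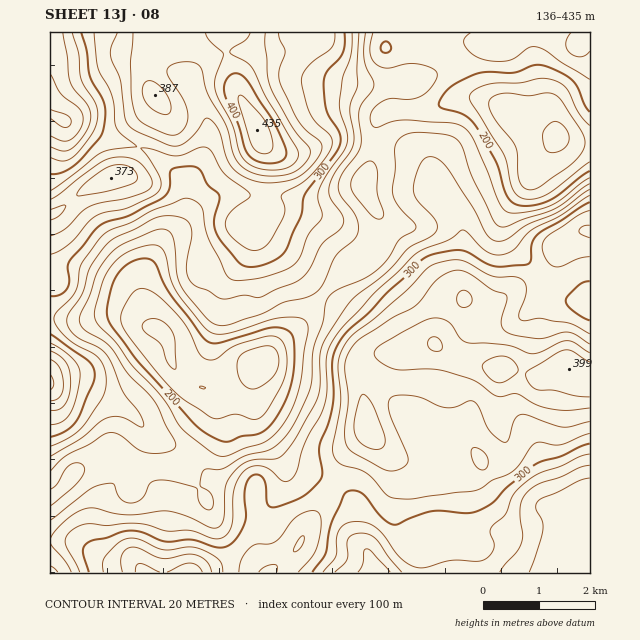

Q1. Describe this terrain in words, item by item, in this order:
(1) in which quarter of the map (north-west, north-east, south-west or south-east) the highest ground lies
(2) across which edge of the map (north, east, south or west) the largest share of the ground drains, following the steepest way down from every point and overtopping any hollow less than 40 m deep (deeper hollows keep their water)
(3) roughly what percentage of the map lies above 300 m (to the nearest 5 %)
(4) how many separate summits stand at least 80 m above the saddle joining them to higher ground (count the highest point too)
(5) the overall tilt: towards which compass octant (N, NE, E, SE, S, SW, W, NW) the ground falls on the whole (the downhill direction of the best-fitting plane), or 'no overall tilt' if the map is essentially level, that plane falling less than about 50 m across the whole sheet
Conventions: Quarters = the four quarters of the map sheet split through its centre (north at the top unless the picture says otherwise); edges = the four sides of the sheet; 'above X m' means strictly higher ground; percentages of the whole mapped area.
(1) The highest ground is in the north-west quarter.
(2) Most of the ground drains across the eastern edge.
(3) Ground above 300 m makes up about 40 % of the sheet.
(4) Counting only tops that stand 80 m proud, the map has 3 summits.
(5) No overall tilt - high and low ground are spread across the sheet.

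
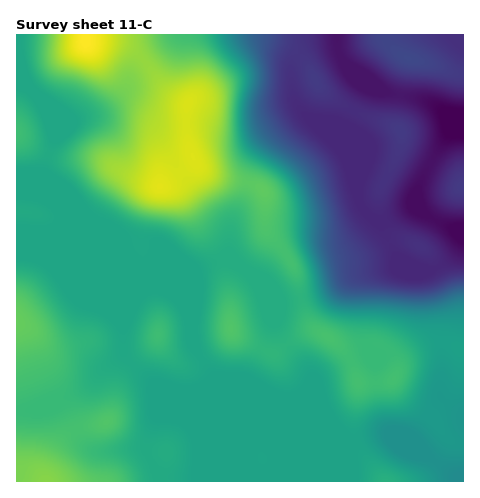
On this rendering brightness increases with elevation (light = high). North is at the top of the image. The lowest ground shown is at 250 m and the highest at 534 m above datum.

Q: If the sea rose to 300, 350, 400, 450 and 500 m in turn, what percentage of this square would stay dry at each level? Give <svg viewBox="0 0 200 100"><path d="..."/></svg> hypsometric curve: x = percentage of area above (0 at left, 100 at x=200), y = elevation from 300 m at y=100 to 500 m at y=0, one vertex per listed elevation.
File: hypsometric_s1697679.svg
<svg viewBox="0 0 200 100"><path d="M166 100l-12-25-10-25-107-25-27-25"/></svg>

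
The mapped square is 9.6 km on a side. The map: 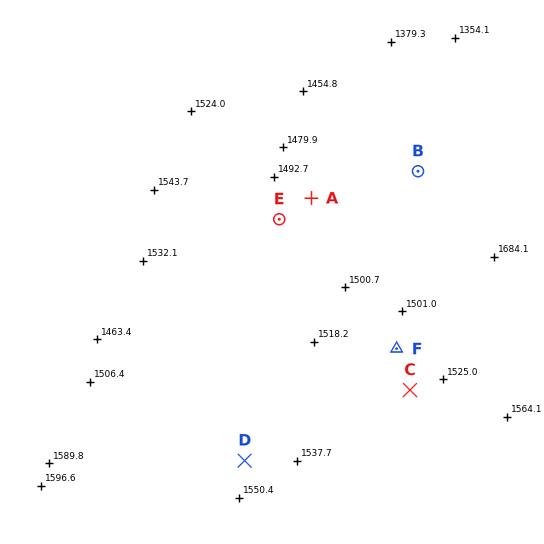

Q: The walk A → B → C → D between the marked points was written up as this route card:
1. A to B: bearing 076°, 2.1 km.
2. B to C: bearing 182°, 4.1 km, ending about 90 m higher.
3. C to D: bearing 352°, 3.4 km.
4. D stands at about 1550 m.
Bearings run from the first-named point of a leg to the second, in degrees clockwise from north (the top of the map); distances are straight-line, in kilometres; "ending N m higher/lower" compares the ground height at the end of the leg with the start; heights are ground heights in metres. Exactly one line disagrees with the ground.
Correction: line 3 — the bearing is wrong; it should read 247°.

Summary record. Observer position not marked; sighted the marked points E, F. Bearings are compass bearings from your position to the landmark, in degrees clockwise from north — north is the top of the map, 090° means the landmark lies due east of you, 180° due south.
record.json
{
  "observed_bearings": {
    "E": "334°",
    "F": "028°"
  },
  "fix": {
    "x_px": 368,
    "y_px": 402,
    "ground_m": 1520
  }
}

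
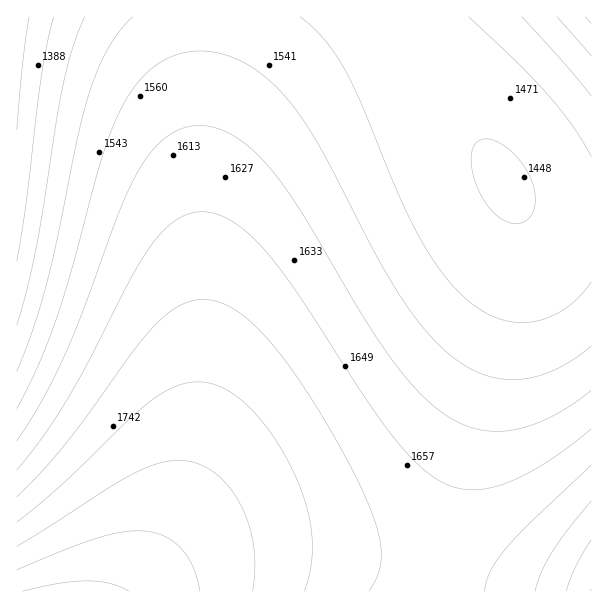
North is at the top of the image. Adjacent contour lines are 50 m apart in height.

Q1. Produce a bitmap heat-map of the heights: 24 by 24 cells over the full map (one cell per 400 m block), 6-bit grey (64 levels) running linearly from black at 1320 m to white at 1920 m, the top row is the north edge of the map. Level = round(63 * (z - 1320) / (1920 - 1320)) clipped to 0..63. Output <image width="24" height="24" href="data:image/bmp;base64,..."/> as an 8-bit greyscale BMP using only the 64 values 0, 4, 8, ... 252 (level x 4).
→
<image width="24" height="24" href="data:image/bmp;base64,Qk12BgAAAAAAADYEAAAoAAAAGAAAABgAAAABAAgAAAAAAEACAAATCwAAEwsAAAABAAAAAAAAAAAAAAEBAQACAgIAAwMDAAQEBAAFBQUABgYGAAcHBwAICAgACQkJAAoKCgALCwsADAwMAA0NDQAODg4ADw8PABAQEAAREREAEhISABMTEwAUFBQAFRUVABYWFgAXFxcAGBgYABkZGQAaGhoAGxsbABwcHAAdHR0AHh4eAB8fHwAgICAAISEhACIiIgAjIyMAJCQkACUlJQAmJiYAJycnACgoKAApKSkAKioqACsrKwAsLCwALS0tAC4uLgAvLy8AMDAwADExMQAyMjIAMzMzADQ0NAA1NTUANjY2ADc3NwA4ODgAOTk5ADo6OgA7OzsAPDw8AD09PQA+Pj4APz8/AEBAQABBQUEAQkJCAENDQwBEREQARUVFAEZGRgBHR0cASEhIAElJSQBKSkoAS0tLAExMTABNTU0ATk5OAE9PTwBQUFAAUVFRAFJSUgBTU1MAVFRUAFVVVQBWVlYAV1dXAFhYWABZWVkAWlpaAFtbWwBcXFwAXV1dAF5eXgBfX18AYGBgAGFhYQBiYmIAY2NjAGRkZABlZWUAZmZmAGdnZwBoaGgAaWlpAGpqagBra2sAbGxsAG1tbQBubm4Ab29vAHBwcABxcXEAcnJyAHNzcwB0dHQAdXV1AHZ2dgB3d3cAeHh4AHl5eQB6enoAe3t7AHx8fAB9fX0Afn5+AH9/fwCAgIAAgYGBAIKCggCDg4MAhISEAIWFhQCGhoYAh4eHAIiIiACJiYkAioqKAIuLiwCMjIwAjY2NAI6OjgCPj48AkJCQAJGRkQCSkpIAk5OTAJSUlACVlZUAlpaWAJeXlwCYmJgAmZmZAJqamgCbm5sAnJycAJ2dnQCenp4An5+fAKCgoAChoaEAoqKiAKOjowCkpKQApaWlAKampgCnp6cAqKioAKmpqQCqqqoAq6urAKysrACtra0Arq6uAK+vrwCwsLAAsbGxALKysgCzs7MAtLS0ALW1tQC2trYAt7e3ALi4uAC5ubkAurq6ALu7uwC8vLwAvb29AL6+vgC/v78AwMDAAMHBwQDCwsIAw8PDAMTExADFxcUAxsbGAMfHxwDIyMgAycnJAMrKygDLy8sAzMzMAM3NzQDOzs4Az8/PANDQ0ADR0dEA0tLSANPT0wDU1NQA1dXVANbW1gDX19cA2NjYANnZ2QDa2toA29vbANzc3ADd3d0A3t7eAN/f3wDg4OAA4eHhAOLi4gDj4+MA5OTkAOXl5QDm5uYA5+fnAOjo6ADp6ekA6urqAOvr6wDs7OwA7e3tAO7u7gDv7+8A8PDwAPHx8QDy8vIA8/PzAPT09AD19fUA9vb2APf39wD4+PgA+fn5APr6+gD7+/sA/Pz8AP39/QD+/v4A////AOzw9PTw7Ojg2MzEvLCopJyYmJygqLDA0Njg5Ojo5ODc1MzEvLSspKCcmJicpKy4yMTQ2Nzg4NzY1MzEvLSspJyYlJSYnKSwvLDAyNDU2NjU0MjAuLCooJyUkJCQlJyksKCwvMTM0NDQzMTAuLCooJiQjIiIjJCYpIygsLjEyMjIxMC8tKykmJCMhISAgISMmHyQpLC4wMTEwLy0sKiclIyEgHx4eHyAiHCEmKSwuLy8vLiwqKCYkIR8eHBwbHB0fGB4jJyosLS4tLCspJyQiIB4cGhkZGRocFRshJSgqKywsKykoJSMhHhwaGBcXFxgZExkeIyYoKioqKSgmJCEfHBoYFhUVFRUXEBccISQnKCkpKCYlIiAdGxgWFRMTEhMUDhUbHyMlJycnJiUjIR4cGRcVExIRERETDBMZHiEkJSYmJSMiHx0aGBUTERAPDxARCxIYHCAiJCQkIyIgHhsZFhQSEA8ODg8RChEWGx4hIiMjIiEfHBoYFRMRDw4ODg8QCQ8VGh0gISIhIR8dGxkWFBIQDw4NDg8QCA4UGBweICAgHx4cGhgVExEPDg0NDg8RBw4TFxsdHh8fHhwbGRYUEhAPDg4ODxASBg0SFhkbHR0dHBsZFxUTEhAPDg4OEBEUBgwRFRgaGxwbGxkYFhQTERAPDw8QERMWBQsQFBYYGhoaGRgXFRMSERAPDxARExYZBAoOEhUXGBgYFxYVFBMRERAQEBETFRgcAwkNEBMVFhYWFhUUExIRERAREhMVGBwgA=="/>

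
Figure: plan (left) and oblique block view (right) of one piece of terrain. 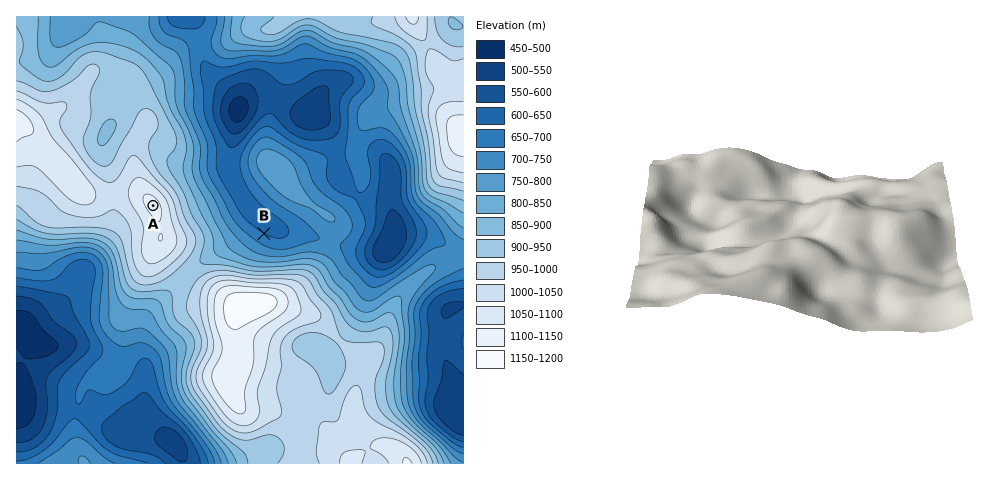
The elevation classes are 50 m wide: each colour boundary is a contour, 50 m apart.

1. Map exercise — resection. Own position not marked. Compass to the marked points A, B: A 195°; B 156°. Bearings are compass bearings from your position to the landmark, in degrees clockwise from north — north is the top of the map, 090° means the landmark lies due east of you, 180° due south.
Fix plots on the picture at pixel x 190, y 68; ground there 700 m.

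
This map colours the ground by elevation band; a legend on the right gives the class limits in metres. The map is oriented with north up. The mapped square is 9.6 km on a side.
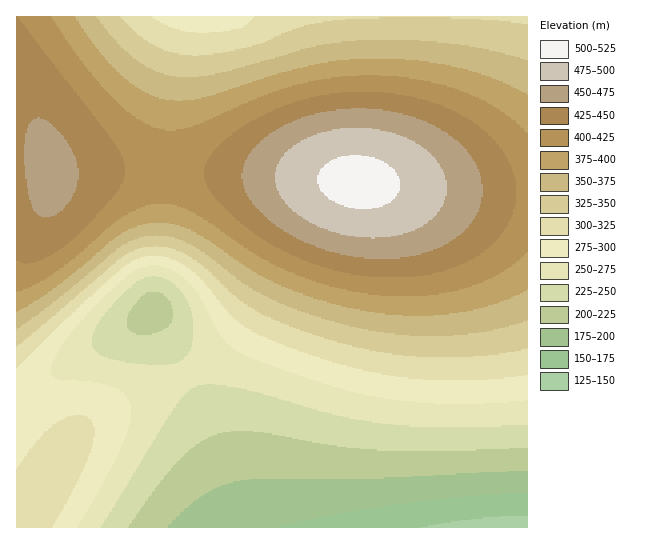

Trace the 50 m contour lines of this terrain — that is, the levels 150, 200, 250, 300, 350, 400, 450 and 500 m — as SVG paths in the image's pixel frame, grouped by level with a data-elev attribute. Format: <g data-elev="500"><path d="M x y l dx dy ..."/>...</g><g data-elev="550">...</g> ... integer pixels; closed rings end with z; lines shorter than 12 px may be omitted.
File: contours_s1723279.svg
<g data-elev="150"><path d="M421 527l54-8 52-4"/></g><g data-elev="200"><path d="M167 527l19-18 19-15 18-9 20-5 27-2 101 0 156-7"/></g><g data-elev="250"><path d="M101 527l74-121 12-14 12-6 16-1 26 4 93 26 51 9 61 3 81-2"/><path d="M147 365l-28-4-17-5-9-7-1-10 3-9 6-11 23-26 17-14 8-2 8 0 8 2 8 4 12 14 7 18 1 22-4 14-8 10-14 4z"/></g><g data-elev="300"><path d="M52 527l22-38 15-32 5-22 0-8-2-5-6-5-8-2-9 1-11 6-19 16-22 31"/><path d="M17 368l59-58 49-44 14-8 16-2 19 4 17 10 14 13 26 33 18 13 26 13 50 18 49 13 48 6 51 1 54-5"/><path d="M255 17l-14 11-20 4-18 1-14-1-14-3-12-5-11-7"/></g><g data-elev="350"><path d="M17 329l42-31 62-51 17-9 17-3 19 3 19 8 15 9 38 30 27 15 38 15 43 12 45 7 44 2 43-5 41-10"/><path d="M527 61l-34-10-40-7-44-4-44 0-28 3-24 4-100 28-19 2-16 0-21-5-20-12-20-18-21-25"/></g><g data-elev="400"><path d="M17 292l18-8 22-13 24-18 28-26 14-11 18-8 17-4 16 1 17 7 64 42 35 18 40 14 40 8 24 2 23 0 22-2 22-5 20-6 17-8 16-11 13-12"/><path d="M527 134l-13-13-15-11-17-10-20-9-43-11-46-5-35 2-39 7-38 13-70 30-17 3-15-1-10-4-12-7-27-23-29-34-30-44"/></g><g data-elev="450"><path d="M364 258l31 0 28-5 25-10 18-14 8-10 5-9 2-9 1-11-4-20-12-20-18-16-23-13-28-8-30-4-30 1-28 6-26 10-22 15-14 16-5 16 0 8 3 9 11 17 21 19 25 15 31 11z"/><path d="M41 217l6 0 6-1 13-10 9-16 3-17-4-18-9-17-15-15-7-4-5-1-7 3-4 7-2 14-1 17 2 22 5 21 4 9z"/></g><g data-elev="500"><path d="M355 209l12 0 12-2 10-4 7-6 4-8 0-8-4-8-6-7-16-8-20-3-19 4-13 9-3 5-2 6 2 7 4 7 14 10z"/></g>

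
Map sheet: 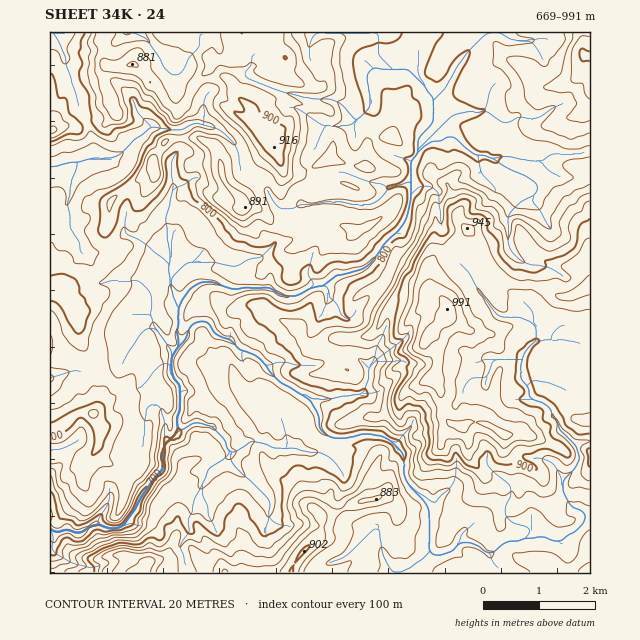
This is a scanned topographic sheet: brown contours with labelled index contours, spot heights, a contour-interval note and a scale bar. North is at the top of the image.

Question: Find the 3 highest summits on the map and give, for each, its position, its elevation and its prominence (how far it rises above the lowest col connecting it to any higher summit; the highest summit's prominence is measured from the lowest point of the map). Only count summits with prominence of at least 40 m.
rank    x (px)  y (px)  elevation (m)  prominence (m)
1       447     309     991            322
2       274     147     916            123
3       304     551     902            95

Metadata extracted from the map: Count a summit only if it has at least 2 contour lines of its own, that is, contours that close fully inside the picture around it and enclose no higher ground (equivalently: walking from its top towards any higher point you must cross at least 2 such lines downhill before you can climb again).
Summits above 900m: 2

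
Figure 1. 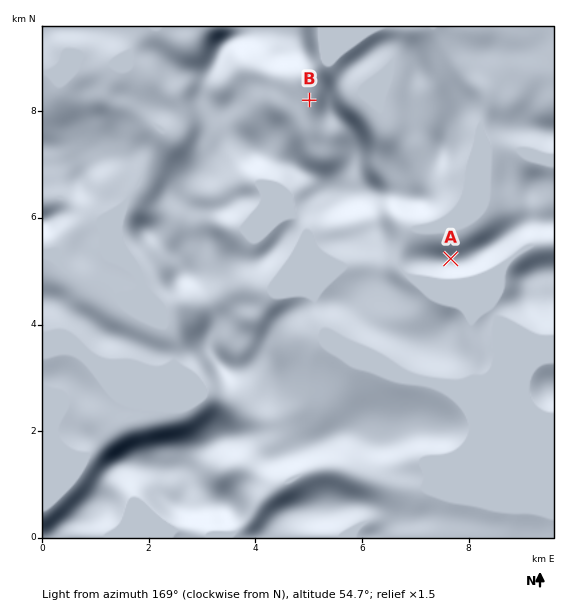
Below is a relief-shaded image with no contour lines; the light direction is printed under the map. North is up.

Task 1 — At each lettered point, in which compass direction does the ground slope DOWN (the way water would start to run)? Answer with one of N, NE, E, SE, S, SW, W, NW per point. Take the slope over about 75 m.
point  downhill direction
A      N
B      NW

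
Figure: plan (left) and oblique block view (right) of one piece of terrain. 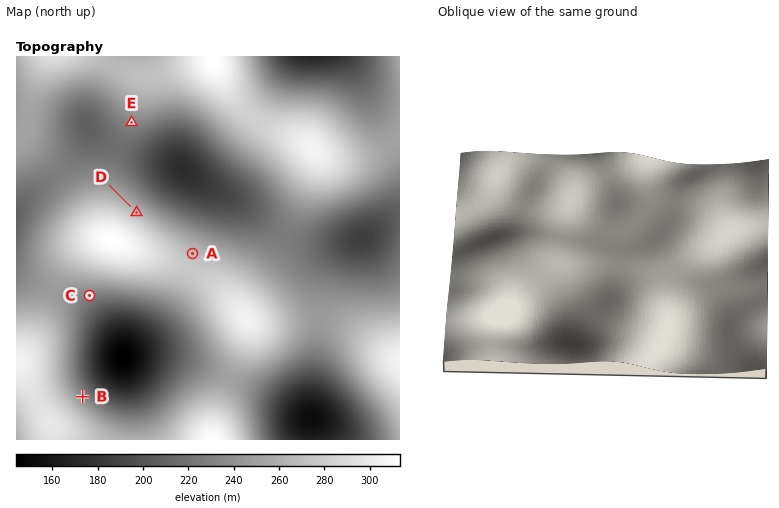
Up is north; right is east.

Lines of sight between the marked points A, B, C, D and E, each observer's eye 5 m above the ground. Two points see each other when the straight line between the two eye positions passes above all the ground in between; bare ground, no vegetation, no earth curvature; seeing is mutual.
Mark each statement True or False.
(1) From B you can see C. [True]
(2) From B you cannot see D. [True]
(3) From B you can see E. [False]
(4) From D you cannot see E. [False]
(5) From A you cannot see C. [True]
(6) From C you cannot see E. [True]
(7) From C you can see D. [False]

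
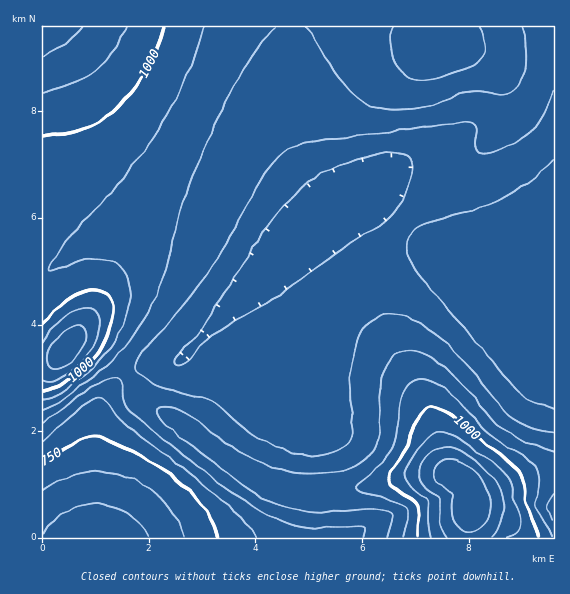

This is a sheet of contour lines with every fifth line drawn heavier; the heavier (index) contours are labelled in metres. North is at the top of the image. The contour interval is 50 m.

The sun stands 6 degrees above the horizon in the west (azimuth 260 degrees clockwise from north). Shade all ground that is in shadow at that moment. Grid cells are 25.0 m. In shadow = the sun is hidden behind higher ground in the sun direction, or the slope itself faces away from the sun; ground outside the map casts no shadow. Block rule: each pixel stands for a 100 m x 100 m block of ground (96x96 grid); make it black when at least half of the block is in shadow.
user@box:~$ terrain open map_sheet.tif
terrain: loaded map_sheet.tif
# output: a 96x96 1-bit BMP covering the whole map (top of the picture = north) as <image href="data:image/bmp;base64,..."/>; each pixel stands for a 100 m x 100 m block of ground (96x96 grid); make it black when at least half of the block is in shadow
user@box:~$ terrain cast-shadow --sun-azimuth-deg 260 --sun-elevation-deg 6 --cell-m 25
<image width="96" height="96" href="data:image/bmp;base64,Qk2+BAAAAAAAAD4AAAAoAAAAYAAAAGAAAAABAAEAAAAAAIAEAAATCwAAEwsAAAIAAAAAAAAA////AAAAAAAAAAAAAAAAAAAAHx8AAAAAAAAAAAAAH/8AAAAAAAAAAAAAH/8AAAAAAAAAAAAAH/8AAAAAAAAAAAAAH/8AAAAAAAAAAAAAP/8AAAAAAAAAAAAAP/8AAAAAAAAAAAAAP/8AAAAAAAAAAAAAP/8AAAAAAAAAAAAAP/8AAAAAAAAAAAAAf/8AAAAAAAAAAAAA//8AAAAAAAAAAAAB//8AAAAAAAAAAAAD//8AAAAAAAAAAAAD//8AAAAAAAAAAAAD//8AAAAAAAAAAAAH//8AAAAAAAAAAAAH//8AAAAAAAAAAAAH//8AAAAAAAAAAAAH//8AAAAAAAAAAAAH//8wAAAAAAAAAAAH//98AAAAAAAAAAAH//9/AAAAAAAAAAAP//8/gAAAAAAAAAAP//8/wAAAAAAAAAAP//8/4AAAAAAAAAAP//8f8AAAAAAAAAAf//8f+AAAAAAAAAAf//4f/AgAAAAAAAAf//gP/wAAAAAAAAAf//AP/+AAAAAAAAAf/8AH//4AAAAAAAAf/4AH///AAAAAAAAf/gAH///wAAAAAAAf+AAD///4AAAAAAAf4AAD///+AAAAAAAPAAAB////gAAAAAAAAAAB////wAAAAAAAAAAA////4AAAAAAAAAAA////8AAAAAAAAAAAf///+AAAAAAAAAAAP////AAAAAAAAAAAH////AAAAAAAAAAAH////AAAAAAAAAAAD///+AAAAAAAAAAAA/+AAAAAAAAAAAAAAGAAAAAAAAAAAAAAAAAAAAAAAAAAAAAAAAAAAAAAAAAAAAAAAAAAAAAAAAAAAAAAAAAAAAAAAAAAAAAAAAAAAAAAAAAAAAAAAAAAAAAAAAAAAAAAAAAAAAAAAAAAAAAAAAAAAAAAAAAAAAAAAAAAAAAAAAAAAAAAAAAAAAAAAAAAAAAAAAAAAAAAAAAAAAAAAAAAAAAAAAAAAAAAAAAAAAAAAAAAAAAAAAAAAAAAAAAAAAAAAAAAAAAAAAAAAAAAAAAAAAAAAAAAAAAAAAAAAAAAAAAAAAAAAAAAAAAAAAAAAAAAAAAAAAAAAAAAAAAAAAAAAAAAAAAAAAAAAAAAAAAAAAAAAAAAAAAAAAAAAAAAAAAAAAAAAAAAAAAAAAAAAAAAAAAAAAAAAAAAAAAAAAAAAAAAAAAAAAAAAAAAAAAAAAAAAAAAAAAAAAAAAAAAAAAAAAAAAAAAAAAAAAAAAAAAAAAAAAAAAAAAAAAAAAAAAAAAAAAAAAAAAAAAAAAAAAAAAAAAAAAAAAAAAAAAAAAAAAAAAAAAAAAAAAAAAAAAAAAAAAAAAAAAAAAAAAAAAAAAAAAAAAAAAAAAAAAAAAAAAAAAAAAAAAAAAAAAAAAAAAAAAAAAAAAAAAAAAAAAAAAAAAAAAAAAAAAAAAAAAAAAAAAAAAAAAAAAAAAAAAAAAAAAAAAAAAAAAAAAAAAAAAAAAAAAAAAAAAAAAAAAAAAAAAAAAAAAAAAAAAAAAAAAAAAAAAAAAAAAAAAAAAAAAAAAAAAAAAAAAAA="/>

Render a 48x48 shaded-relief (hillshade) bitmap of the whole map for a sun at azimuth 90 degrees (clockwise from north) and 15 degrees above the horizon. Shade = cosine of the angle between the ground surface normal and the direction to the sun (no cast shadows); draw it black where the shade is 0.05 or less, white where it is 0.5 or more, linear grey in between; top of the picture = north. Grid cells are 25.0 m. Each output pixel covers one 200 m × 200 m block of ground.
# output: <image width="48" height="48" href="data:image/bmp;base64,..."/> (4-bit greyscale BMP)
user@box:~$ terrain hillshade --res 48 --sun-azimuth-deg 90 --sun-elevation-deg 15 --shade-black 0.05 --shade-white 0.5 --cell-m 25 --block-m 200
<image width="48" height="48" href="data:image/bmp;base64,Qk32BAAAAAAAAHYAAAAoAAAAMAAAADAAAAABAAQAAAAAAIAEAAATCwAAEwsAABAAAAAAAAAAAAAAABEREQAiIiIAMzMzAERERABVVVUAZmZmAHd3dwCIiIgAmZmZAKqqqgC7u7sAzMzMAN3d3QDu7u4A////AIiHd2ZlVURERVVVZmd3dkMiEAE1i8ur3YiHd2ZlVVRERERVVmd3d2QxAAAli8u974iId2ZlVVREREREVmd3d3ZCAAAli93v/4iId2ZlVVREMzNEVmd3d2ZDIQAki97/3YiId2ZlVUQzIjRWZ3d3ZlVDIRJGm97t3JiId2ZlVEMiI0Vnh3dmZUMiESNYvM3cy5iId2ZlVDIiNWeIiHdmVEIRASR6zMzLqpmId2ZVQyI0V4mZiHdmVDIQASWKzLu6mZmId2ZUMiNGiZmYh3d2VUIREjaLy7upmKqYdmVDIjV4mZmId3d2ZUMhEkebu7upiLupdlQyNFeZmYiHd3d2ZUMiI1ebzLqpiLu6hTIzRnmZmId3d3d2VUMiNGirzLqZiMzLljI1Z4mYh3d3d3d2VUMzRXmry7qYiLzdp0NHiIh3d3d3d3d2VUMzRomru6qYh5veynVomYdmZ3d3d3d2VUREV4mru6mId3ne7KiJmXZmZnd3d3d2VURFZ5qrupmId0e+/sqqmYZlVmd3d3d2ZVRVaJqqqpiHdxSd/+y6qYdmVmZ3d3d2ZVVWeJqqqYh3dgJr7+26qph2ZmZ3d3d2ZVVneJmqmYh3ZgFIzu3LqqmHZmZnd3d2ZmZniJmZmId3ZhI2rN3LqqqYdmZmd3d2ZmZ3iJmZiId2ZjM1i8y7qqqph3ZmZnd3Zmd4iJmYiHd2ZlRFeau6qZqqmHdmZmd3Znd4iJmIiHd2ZmVVaJqqmZmqqYd2ZmZnd3d4iIiIh3d2ZnZmZ4mZmZmaqph2ZmZmd3eIiIiIh3d2Znd3d4iZmZmZqqmHZlZmZ3eIiIiIh3d2Znd3d4iJmIiZmqqYdmVWZ3d4iIiIh3d3Znd3d4iIiIiJmaqph2ZWZnd4iIiId3d3Znd3d4iIiIiImZqqmHZlZmd3d4iId3d3d3d3iIiIiIiIiZmqmYdmVmZ3d3d3eHd3d3d3iIiIiIiIiJmaqZh2ZWZmd3d3eIiHd3d3iIiIiIiIiImZmZmHZlVmZnd3eIiIh3d3iIiIiIiIiIiZmZmIdmVVZmd3eIiIiHd3iIiIiIiIiIiImZmYh2ZVVWZ3eIiIiHd3iIiIiIiIiIiIiImYiHdmVVZnd4iIiHd3iIiIiIiIiIiIiIiIiId2ZVVmd4iIiHd3iIiIiIiIiIiIh3iIiIh3ZmZmZ3iImXd3iIiIiZmIiIiId3d3d3iHd3ZmZneImXd3iIiImZmYiIiId3d3d3d3h3d3ZmeImXd3iIiJmZmYiIiHd3dmZnd3iIiHdmeImXd4iIiJmZmZiIiHd3dmZmZ3eIiIdmeJmXeIiIiZmZmZiIiHd3ZmZmZmd4iIdneJmYiIiIiZmZmZiIiHd3ZmZmZmZ4iId3iZmYiIiImZmZmZmIiHd3ZmZmZmZ3iIiIiZmoiIiJmZmZmZmIiHd3ZmZmZmZneIiImZqoiIiZmZmZmZmIiHd3ZmZmZmZnd4iJmZqoiImZmZmZmZmIiHd3ZmZmZmZnd4iJmZqoiJmZmZmZmZmIiHd3ZmZmZmZnd4iZmZmQ=="/>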